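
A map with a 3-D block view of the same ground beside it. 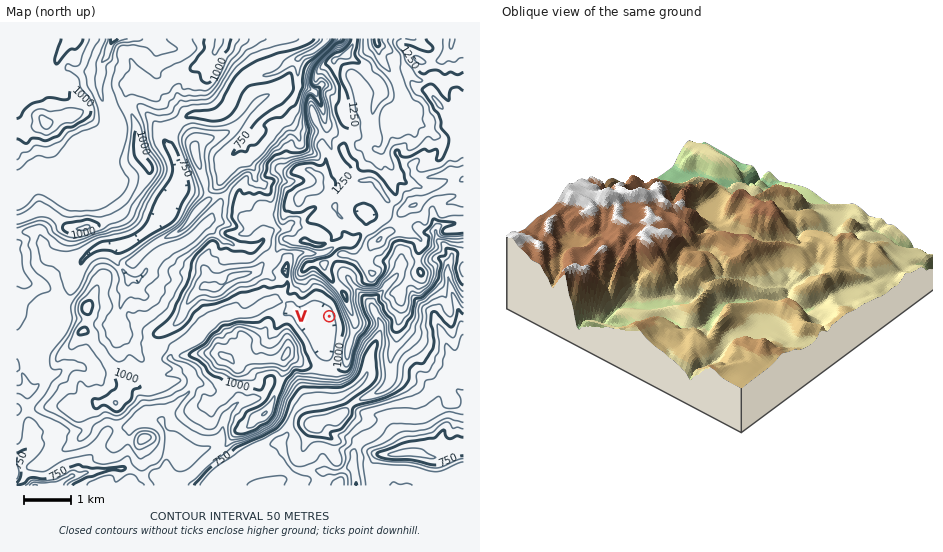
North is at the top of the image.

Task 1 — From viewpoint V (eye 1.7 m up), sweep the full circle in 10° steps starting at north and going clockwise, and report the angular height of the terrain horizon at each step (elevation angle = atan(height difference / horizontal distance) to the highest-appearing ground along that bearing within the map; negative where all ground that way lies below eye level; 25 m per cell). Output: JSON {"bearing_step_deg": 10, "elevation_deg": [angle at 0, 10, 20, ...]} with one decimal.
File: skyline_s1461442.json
{"bearing_step_deg": 10, "elevation_deg": [21.6, 23.4, 26.2, 29.3, 31.6, 32.8, 32.7, 31.8, 30.2, 27.9, 25.0, 21.8, 18.4, 15.5, 14.6, 13.2, 8.4, 2.8, 1.6, 1.6, 2.7, 5.5, 9.6, 13.1, 11.6, 7.9, 6.2, 2.4, 3.9, 5.3, 6.1, 7.0, 11.4, 15.6, 15.6, 18.3]}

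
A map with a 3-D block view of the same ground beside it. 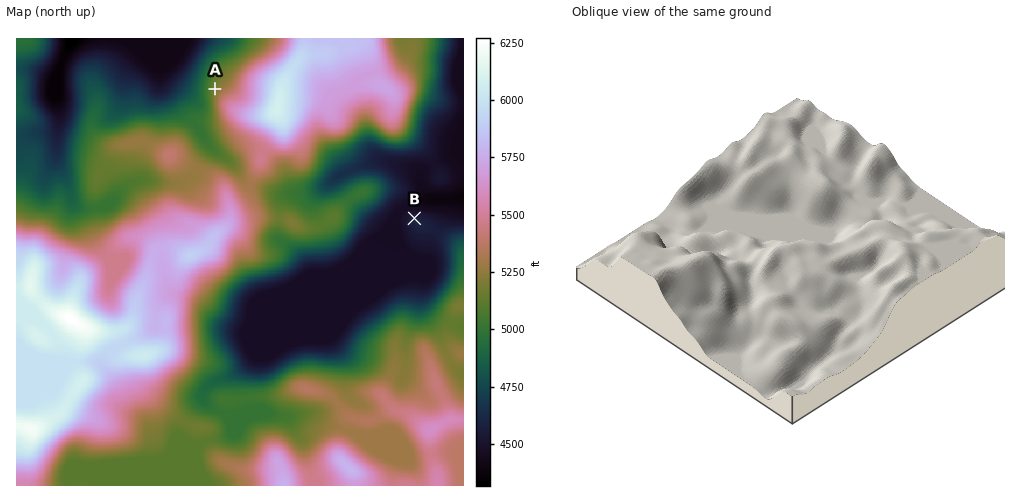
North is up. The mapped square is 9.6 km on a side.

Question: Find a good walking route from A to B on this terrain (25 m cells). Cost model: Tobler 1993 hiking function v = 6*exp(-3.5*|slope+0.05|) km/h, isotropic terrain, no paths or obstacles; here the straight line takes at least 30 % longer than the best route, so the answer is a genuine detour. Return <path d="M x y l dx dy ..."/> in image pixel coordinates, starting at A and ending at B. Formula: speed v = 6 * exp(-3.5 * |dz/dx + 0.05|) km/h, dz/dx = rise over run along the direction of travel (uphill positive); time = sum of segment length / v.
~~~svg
<path d="M215 89l0 15 22 44 4 4 12 25 2 2 7 3 5 0 3 1 13 0 21 11 4 4 7 4 32 0 9 5 35 0 23 11"/>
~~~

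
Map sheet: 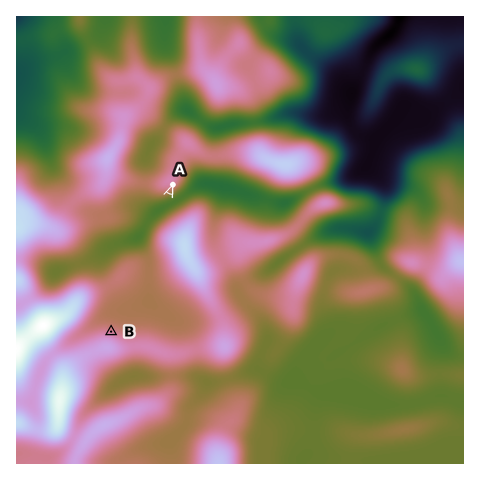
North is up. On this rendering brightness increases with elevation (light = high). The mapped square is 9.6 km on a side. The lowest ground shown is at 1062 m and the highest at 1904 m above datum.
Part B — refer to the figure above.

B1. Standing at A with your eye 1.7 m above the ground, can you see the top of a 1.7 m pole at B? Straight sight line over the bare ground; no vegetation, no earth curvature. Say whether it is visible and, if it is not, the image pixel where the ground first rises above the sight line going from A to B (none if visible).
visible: true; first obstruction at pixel None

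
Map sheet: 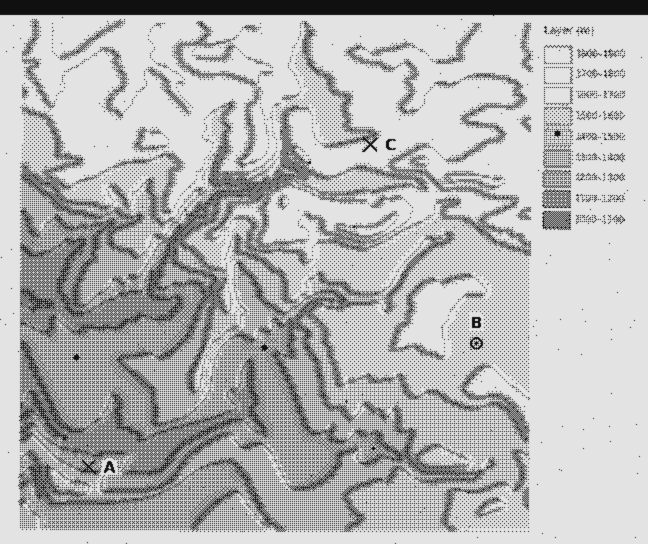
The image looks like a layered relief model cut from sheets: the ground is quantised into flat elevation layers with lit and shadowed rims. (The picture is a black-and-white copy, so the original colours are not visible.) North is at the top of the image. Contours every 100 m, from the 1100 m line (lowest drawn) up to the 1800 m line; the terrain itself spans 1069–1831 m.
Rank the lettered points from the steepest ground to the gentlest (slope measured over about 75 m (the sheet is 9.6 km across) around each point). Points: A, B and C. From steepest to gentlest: A C B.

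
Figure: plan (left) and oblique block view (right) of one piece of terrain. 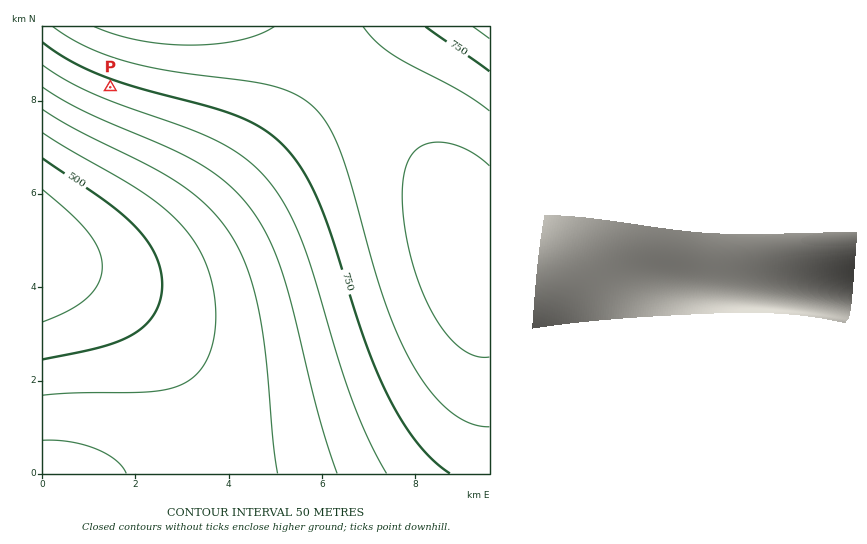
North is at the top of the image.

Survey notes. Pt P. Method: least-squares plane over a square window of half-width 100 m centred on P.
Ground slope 6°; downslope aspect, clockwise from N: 200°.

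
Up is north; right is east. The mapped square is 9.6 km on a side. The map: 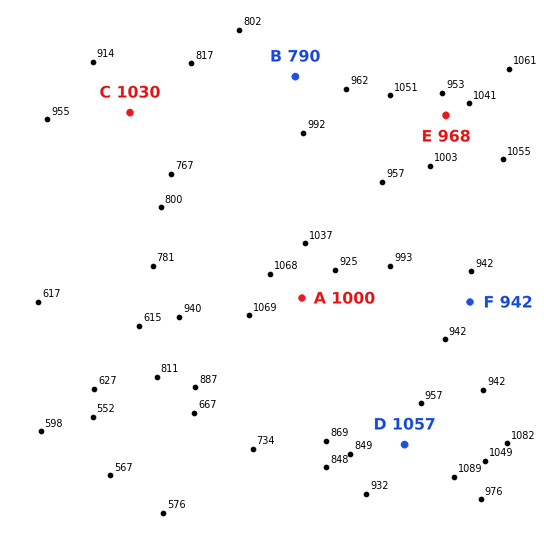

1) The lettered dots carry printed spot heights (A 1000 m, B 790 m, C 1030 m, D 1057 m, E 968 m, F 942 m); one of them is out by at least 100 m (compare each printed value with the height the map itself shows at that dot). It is C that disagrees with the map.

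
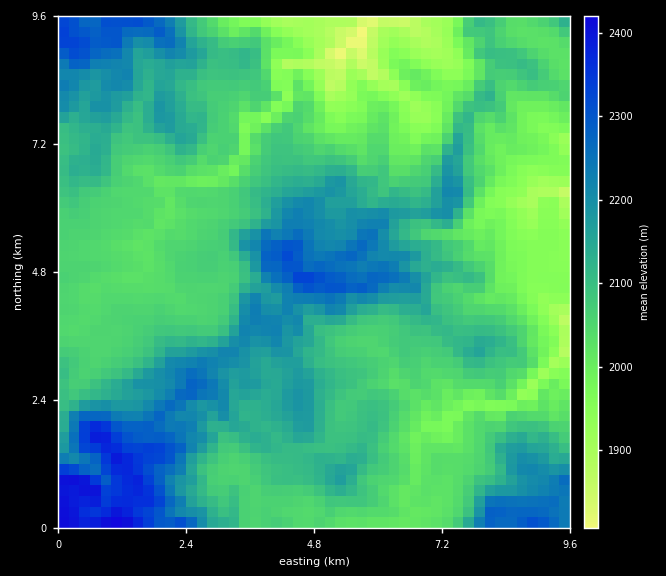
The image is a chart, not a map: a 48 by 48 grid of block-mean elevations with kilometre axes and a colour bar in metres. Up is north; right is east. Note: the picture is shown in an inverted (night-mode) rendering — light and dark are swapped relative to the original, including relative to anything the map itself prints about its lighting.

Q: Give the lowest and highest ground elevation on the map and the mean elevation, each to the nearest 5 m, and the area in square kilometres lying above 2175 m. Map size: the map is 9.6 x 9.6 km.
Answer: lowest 1795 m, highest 2425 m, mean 2095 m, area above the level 20.4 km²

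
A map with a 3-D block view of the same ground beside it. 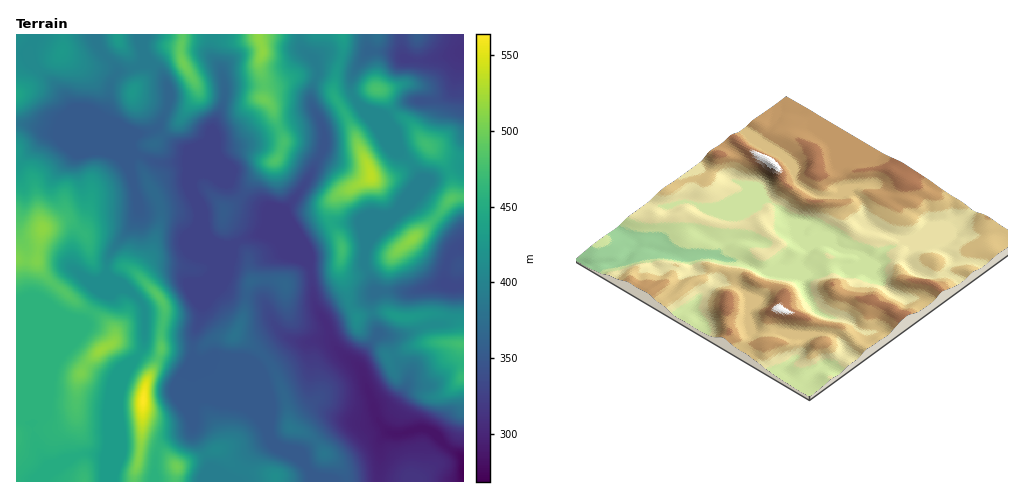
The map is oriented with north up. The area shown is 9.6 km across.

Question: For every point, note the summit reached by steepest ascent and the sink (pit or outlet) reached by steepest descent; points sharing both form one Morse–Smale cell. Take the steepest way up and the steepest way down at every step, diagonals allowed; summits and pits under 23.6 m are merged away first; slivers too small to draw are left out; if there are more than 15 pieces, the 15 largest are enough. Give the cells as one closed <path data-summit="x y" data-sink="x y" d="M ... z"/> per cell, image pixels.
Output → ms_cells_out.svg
<path data-summit="144 400" data-sink="463 472" d="M157 128l-19 5-8 8 0 8 4 6-5 6 0 8 7 23 2 21-8 15-20 25-3 9 0 14 23 15 14 17 0 37-6 10-11 12-8 22-1 24 3 35-8 23 0 10 41 1 2-27 5-11 12-8 17-5 3-4 0 5 14 25 4 12 20 13 82 0 1-5-11-17-8-6-19-8-6-7-3-14-5-7-58-55-11-5 0-19 9-24 0-12 21-46 16-17 21-6 12 2 10 5-13-30-18-9-24-21-19-9-8 0-5 3 0-12-4-11-19-10z"/><path data-summit="291 428" data-sink="463 472" d="M265 234l-26 6-16 17-21 46 0 12-9 24 0 19 11 5 58 55 5 7 3 14 6 7 19 8 8 6 9 14 2 8 64 0 2-39 4-7 6-4-6-4-8-11-16-50-16-11-13-17-3-13-13-23-6-40-14-7-16-17z"/><path data-summit="43 228" data-sink="463 472" d="M59 133l-12 1-20 21-11 8 0 252 16 9 3-20 18-43 26-28 3-9 12-18 12-26-1-2-7 4-7 0-19-15 1-20 4-8 18-19 9-3 27 0 7-6-2-19-7-23 0-8 3-6-36-5z"/><path data-summit="102 350" data-sink="463 472" d="M137 214l-6 3-27 0-9 3-10 8-11 15-2 24 19 15 7 0 7-4 1 2-11 24-13 20-3 9-26 28-18 43-3 19-11-6-5-1 1 66 96-1 0-10 8-23-3-35 1-24 8-22 11-12 6-10 0-37-14-17-23-15 0-14 6-13 22-28z"/><path data-summit="263 52" data-sink="463 472" d="M299 34l-87 1-1 18 12 19 2 26-12 28-1 11-14 35 10 0 19 9 17 16 23 12 15 32 20 18-16-41-2-8 24-30 14-26 2-6 0-17-13-30 1-14 6-13-1-9-3-7-11-8z"/><path data-summit="371 176" data-sink="463 472" d="M342 34l-42 1 3 15 11 8 4 12-7 22 0 9 12 26 1 21-16 32-24 30 0 4 18 43 6 6 0-7-6-11 0-6 31-16 27-1 5 6 3 12 47-44 6-13-3-10-7-9-19 14-15 2-5-3-18-46-21-37 4-26 7-22z"/><path data-summit="17 94" data-sink="463 472" d="M95 34l-79 1 0 88 16 2 17 7 10 0 40 18 24 5 10 0-3-8-29-30 6-10 3-25 8-11-18-21z"/><path data-summit="460 344" data-sink="463 472" d="M385 312l-13 1 2 10 5 10 9 5 7 20 13 14 1 7-5 11-8 13-7 5-14 5 4 9 7 9 10 3 23-6 12 3 17 17 15 11 1-114-5-1-1-21-6-5-13-4-40 4z"/><path data-summit="183 63" data-sink="463 472" d="M211 34l-67 0-2 4 0 9 5 14 14 10 9 23-3 16-10 19 15 13 19 10 4 11 0 12 15-31 2-15 13-31-2-26-12-19z"/><path data-summit="377 89" data-sink="463 52" d="M377 50l-8 0-13 18-5 13 0 10 3 8 11 12 17 6 3 0 22-15 27-2 13-4 7-7 4-24 6-12-1-1-37 9-12 0-9-3-9-5z"/><path data-summit="412 239" data-sink="463 285" d="M463 197l-11 1-28 32-34 28-24 11 10 23 37 0 32-9 0-14 6-15 4-4 9-3z"/><path data-summit="427 145" data-sink="463 52" d="M463 54l-5 11-4 24-7 7-13 4-27 2-22 15-14-3 21 22 6 14 13 12 16-16 18 8 19 3z"/><path data-summit="371 176" data-sink="463 472" d="M350 306l-25 14 6 19 13 17 16 11 14 43 2 2 13-4 9-7 6-11 5-16-14-16-7-20-9-5-6-18-4-2-12 5z"/><path data-summit="342 249" data-sink="463 472" d="M360 222l-27 1-31 17 9 31 4 32 10 18 25-15-3-15-7-18 0-9 9 9 8 0 9-4-2-8 3-21-2-12z"/><path data-summit="371 176" data-sink="463 52" d="M367 34l-24 1 1 11-7 22-4 26 21 37 18 46 5 3 7 0 13-5 13-13-12-12-6-14-34-33-6-9-1-13 2-8 15-22z"/>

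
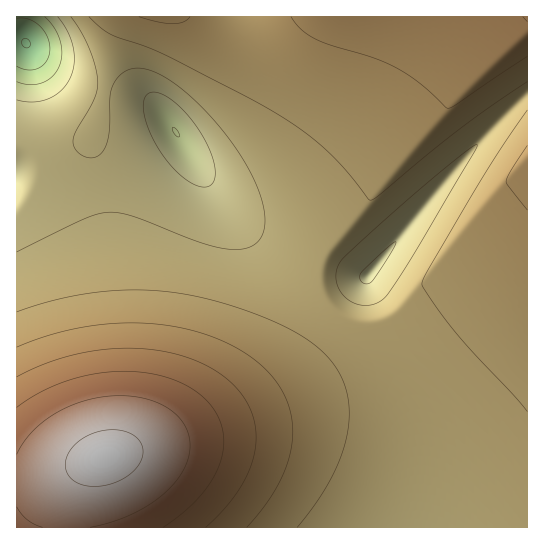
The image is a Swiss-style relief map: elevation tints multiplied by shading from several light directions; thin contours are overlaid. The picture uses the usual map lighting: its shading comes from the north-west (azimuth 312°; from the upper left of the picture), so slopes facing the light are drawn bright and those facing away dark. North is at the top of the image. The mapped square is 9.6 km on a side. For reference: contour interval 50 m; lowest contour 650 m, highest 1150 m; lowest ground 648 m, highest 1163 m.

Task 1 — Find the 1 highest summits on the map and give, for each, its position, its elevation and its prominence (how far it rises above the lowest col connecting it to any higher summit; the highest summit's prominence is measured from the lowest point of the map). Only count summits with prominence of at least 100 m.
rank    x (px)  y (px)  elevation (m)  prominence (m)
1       105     458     1163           515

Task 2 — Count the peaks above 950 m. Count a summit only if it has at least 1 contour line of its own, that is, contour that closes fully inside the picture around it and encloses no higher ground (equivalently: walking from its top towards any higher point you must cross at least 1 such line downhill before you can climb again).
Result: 1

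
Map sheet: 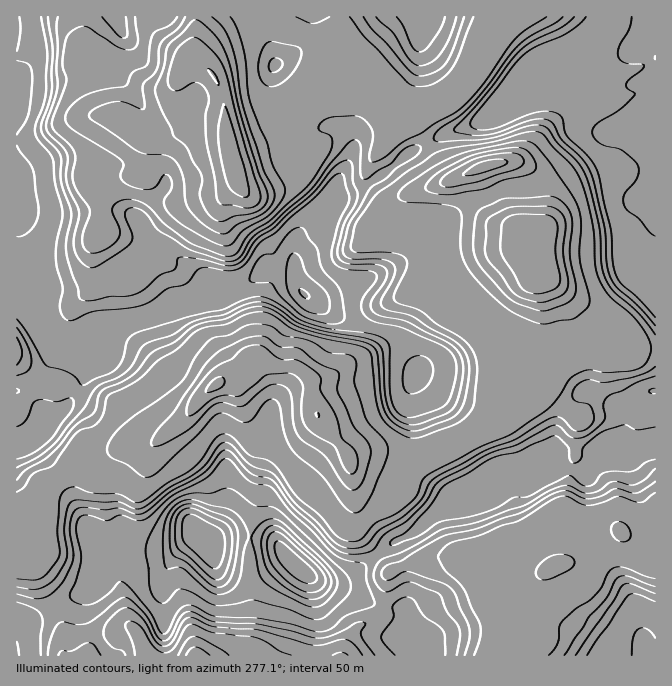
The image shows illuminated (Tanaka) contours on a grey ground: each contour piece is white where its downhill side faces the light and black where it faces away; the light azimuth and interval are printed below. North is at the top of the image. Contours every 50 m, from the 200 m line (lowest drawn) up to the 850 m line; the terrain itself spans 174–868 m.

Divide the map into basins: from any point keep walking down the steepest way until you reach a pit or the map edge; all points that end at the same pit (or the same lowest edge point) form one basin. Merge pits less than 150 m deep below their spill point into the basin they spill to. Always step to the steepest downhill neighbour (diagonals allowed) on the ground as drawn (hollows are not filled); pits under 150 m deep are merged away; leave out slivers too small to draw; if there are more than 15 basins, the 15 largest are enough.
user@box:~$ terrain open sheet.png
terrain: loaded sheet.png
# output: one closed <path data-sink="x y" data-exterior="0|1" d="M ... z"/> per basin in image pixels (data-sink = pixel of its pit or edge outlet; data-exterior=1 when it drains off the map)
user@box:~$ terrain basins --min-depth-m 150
<path data-sink="304 293" data-exterior="0" d="M149 16l-133 1 0 518 12-1 5-2 0-8 8-24 2-12 17-12 22-23 22 1 21-8 7 2 18-2 27-20 12-13 9-13 11-11 6-3 22-23 15-9 8 2 14 10 24 2 13 10 0 19 3 11 12 20 22 30 14-5 18 0 25 6 13-1 77-32 13-13 14-9 7-7 4-9-4-28-5-5 8-1 6-4 5-32 0-18-4-13 4-17-5-13 0-19-21-10-11-10-20-38-3-12-8 1-18 9-9 0-7-10-22-40-7-7-5 0-3-3-1-5-25-28-28-24-18-3-11 9-22 30-11 9-23 13-37 13 1 18 9 28 0 4-6 6-15 8-20 0-13 5-12-2-28-24 5-32-1-5 17 0 12-5 6-6 0-15-5-10 0-24 3-8 10-8-33-27-9-13z"/><path data-sink="202 537" data-exterior="0" d="M544 273l-5 7 4 20 0 18-5 32-6 4-8 1 5 5 4 28-4 9-7 7-14 9-13 13-77 32-13 1-25-6-18 0-13 5 5 34 0 35 35 43 0 4-3 8 0 10-5 22-7 7-12 3-6 4-12 22 0 6 154 0 43-81 9-7 15-5 8-8 6-20 6-6 7-1 25 1 28 24 7 3 4-1 0-205-26-2-25-27-48-35z"/><path data-sink="637 127" data-exterior="0" d="M655 16l-157 0-10 21-10 28-10 17-24 21-27 10-9 7 4 1 7 7 22 40 7 10 9 0 27-12 13-3 11-2 10 2 11 14 4 20 0 30 5 6 0 24 5 15 14 14 48 35 25 27 9 1 17-1z"/><path data-sink="295 565" data-exterior="0" d="M260 356l-2 1 1 3-5 13-9 10-11 4 5 6 12 35 15 17 0 13-5 14-2 23-6 20-4 22 2 98-5 15-7 5 103 1 14-28 6-4 12-3 7-7 8-44-35-43 0-35-5-34-23-30-12-20-3-11 0-19-13-10-24-2z"/><path data-sink="418 23" data-exterior="0" d="M497 16l-300 0-3 44 11 6 8 7 6 12 5 20 3 28 5-4 33-10 23-13 11-9 22-30 11-9 15 1 10 7 21 19 25 28 4 8 10-8 27-10 24-21 10-17 10-28 10-17z"/><path data-sink="645 655" data-exterior="1" d="M612 528l-27 1-6 6-6 20-8 8-15 5-9 7-22 39-18 36-1 6 156-1 0-98-11-4-25-22z"/>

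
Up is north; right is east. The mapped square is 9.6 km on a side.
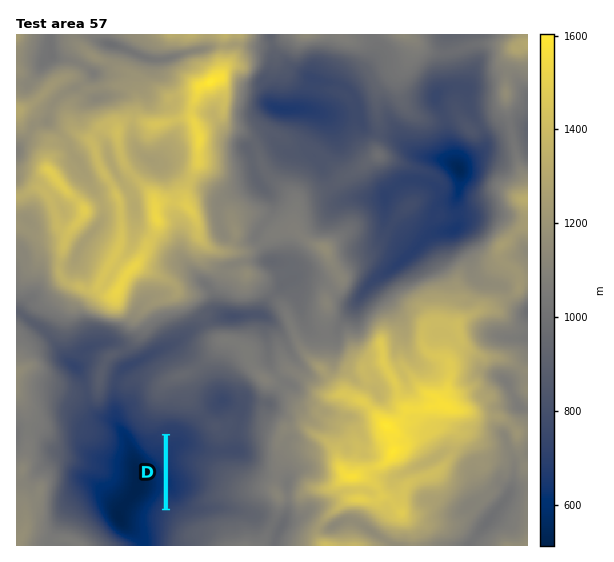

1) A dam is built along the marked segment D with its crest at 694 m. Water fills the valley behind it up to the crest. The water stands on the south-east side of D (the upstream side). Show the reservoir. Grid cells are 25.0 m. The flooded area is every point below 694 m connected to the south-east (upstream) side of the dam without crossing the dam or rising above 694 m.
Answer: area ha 37.3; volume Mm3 8.96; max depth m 69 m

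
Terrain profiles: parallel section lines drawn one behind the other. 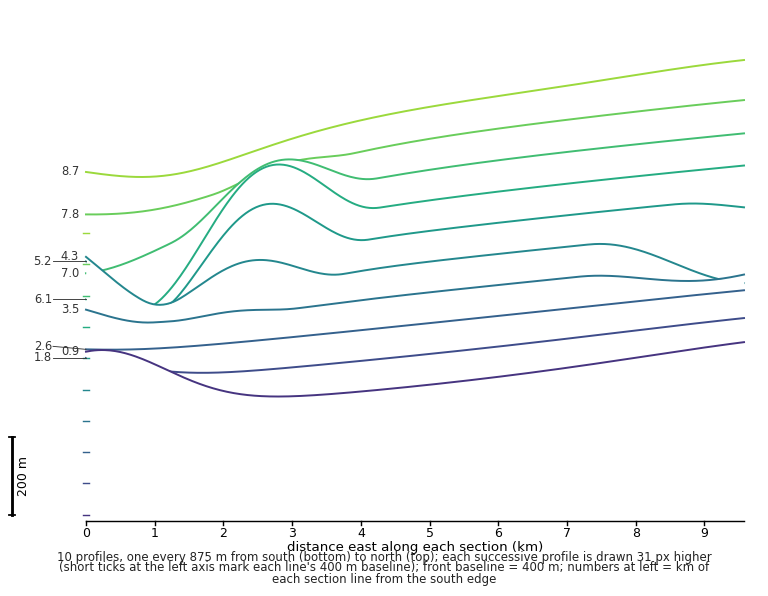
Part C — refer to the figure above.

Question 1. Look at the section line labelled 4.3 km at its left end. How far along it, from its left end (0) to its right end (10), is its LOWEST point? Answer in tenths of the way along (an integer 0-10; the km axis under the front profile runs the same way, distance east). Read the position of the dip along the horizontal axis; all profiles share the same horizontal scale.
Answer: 1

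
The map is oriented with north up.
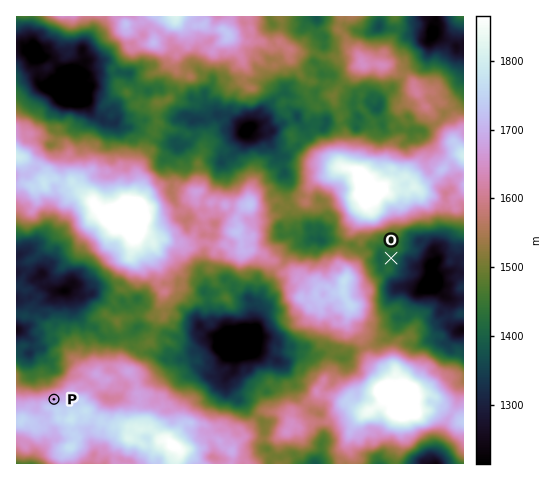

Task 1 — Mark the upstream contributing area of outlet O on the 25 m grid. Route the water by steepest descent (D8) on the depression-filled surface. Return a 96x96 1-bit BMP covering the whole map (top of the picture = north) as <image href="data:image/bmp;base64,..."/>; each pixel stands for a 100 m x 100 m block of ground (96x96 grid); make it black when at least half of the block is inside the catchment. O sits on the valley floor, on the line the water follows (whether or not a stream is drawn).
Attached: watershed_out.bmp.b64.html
<image width="96" height="96" href="data:image/bmp;base64,Qk2+BAAAAAAAAD4AAAAoAAAAYAAAAGAAAAABAAEAAAAAAIAEAAATCwAAEwsAAAIAAAAAAAAA////AAAAAAAAAAAAAAAAAAAAAAAAAAAAAAAAAAAAAAAAAAAAAAAAAAAAAAAAAAAAAAAAAAAAAAAAAAAAAAAAAAAAAAAAAAAAAAAAAAAAAAAAAAAAAAAAAAAAAAAAAAAAAAAAAAAAAAAAAAAAAAAAAAAAAAAAAAAAAAAAAAAAAAAAAAAAAAAAAAAAAAAAAAAAAAAAAAAAAAAAAAAAAAAAAAAAAAAAAAAAAAAAAAAAAAAAAAAAAAAAAAAAAAAAAAAAAAAAAAAAAAAAAAAAAAAAAAAAAAAAAAAAAAAAAAAAAAAAAAAAAAAAAAAAAAAAAAAAAAAAAAAAAAAAAAAAAAAAAAAAAAAAAAAAAAAAAAAAAAAAAAAAAAAAAAAAAAAAAAAAAAAAAAAAAAAAAAAAAAAAAAAAAAAAAAAAAAAAAAAAAAAAAAAAAAAAAAAAAAAAAAAAAAAAAAAAAAAAAAAAAAAAAAAAAAAAAAAAAAAAAAAAAAAAAAAAAAAAAAAAAAAAAAAAAAAAAAAAAAAAAAAAAAAAAAAAAAAAAAAAAAAAAAAAAAAAAAAAAAAAAAAAAAAAAAAAAAAAAAAAAAAAAAAAAAAAAAHAAAAAAAAAAAAAA5/gAAAAAAAAAAAAB//wAAAAAAAAAAAAD//4AAAAAAAAAAAAD//8AAAAAAAAAAAAf//+AAAAAAAAAAAA////AAAAAAAAAAAB////AAAAAAAAAAAH////AAAAAAAAAAAP////AAAAAAAAAAD/////AAAAAAAAAAD/////gAAAAAAAAAD/////gAAAAAAAAAD/////gAAAAAAAAAD/////gAAAAAAAAAH/////gAAAAAAAAAH/////gAAAAAAAAAD/////gAAAAAAAAAD/////gAAAAAAAAAA/j///gAAAAAAAAAABA///gAAAAAAAAAAAA///AAAAAAAAAAAAAf/+AAAAAAAAAAAAAf/gAAAAAAAAAAAAAP/gAAAAAAAAAAAAAH/AAAAAAAAAAAAAAA+AAAAAAAAAAAAAAAYAAAAAAAAAAAAAAAAAAAAAAAAAAAAAAAAAAAAAAAAAAAAAAAAAAAAAAAAAAAAAAAAAAAAAAAAAAAAAAAAAAAAAAAAAAAAAAAAAAAAAAAAAAAAAAAAAAAAAAAAAAAAAAAAAAAAAAAAAAAAAAAAAAAAAAAAAAAAAAAAAAAAAAAAAAAAAAAAAAAAAAAAAAAAAAAAAAAAAAAAAAAAAAAAAAAAAAAAAAAAAAAAAAAAAAAAAAAAAAAAAAAAAAAAAAAAAAAAAAAAAAAAAAAAAAAAAAAAAAAAAAAAAAAAAAAAAAAAAAAAAAAAAAAAAAAAAAAAAAAAAAAAAAAAAAAAAAAAAAAAAAAAAAAAAAAAAAAAAAAAAAAAAAAAAAAAAAAAAAAAAAAAAAAAAAAAAAAAAAAAAAAAAAAAAAAAAAAAAAAAAAAAAAAAAAAAAAAAAAAAAAAAAAAAAAAAAAAAAAAAAAAAAAAAAAAAAAAAAAAAAAAAAAAAAAAAAAAAAAAAAAAAAAAAAAAAAAAA="/>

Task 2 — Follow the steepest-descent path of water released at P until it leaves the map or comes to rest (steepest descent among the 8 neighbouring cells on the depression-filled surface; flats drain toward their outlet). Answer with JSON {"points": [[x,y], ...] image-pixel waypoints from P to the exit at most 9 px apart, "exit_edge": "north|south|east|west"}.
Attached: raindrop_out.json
{"points": [[54, 399], [49, 390], [48, 381], [49, 371], [49, 362], [41, 354], [35, 349], [32, 342], [24, 333], [17, 330]], "exit_edge": "west"}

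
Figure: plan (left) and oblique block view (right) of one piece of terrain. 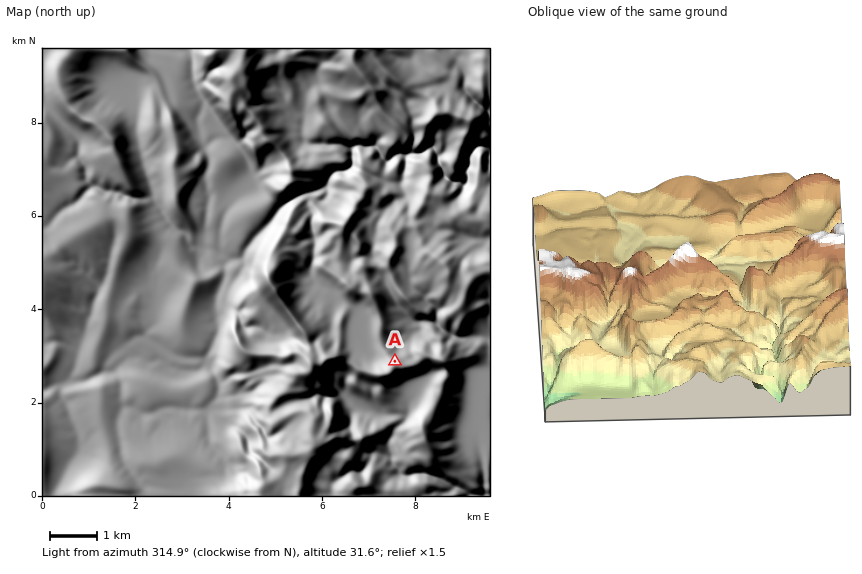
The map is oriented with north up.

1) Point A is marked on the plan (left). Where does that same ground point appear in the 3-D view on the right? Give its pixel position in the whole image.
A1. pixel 634 322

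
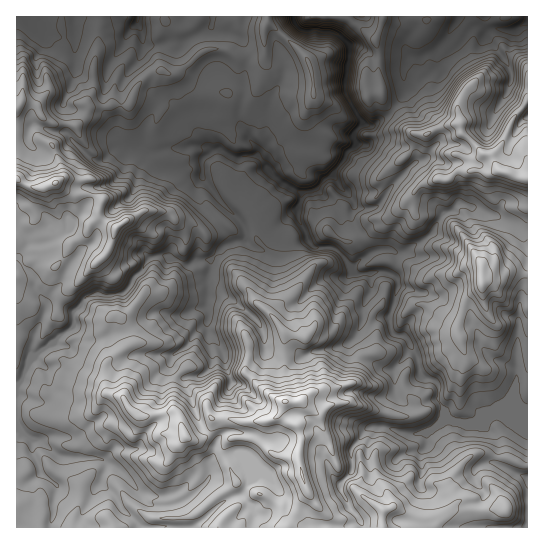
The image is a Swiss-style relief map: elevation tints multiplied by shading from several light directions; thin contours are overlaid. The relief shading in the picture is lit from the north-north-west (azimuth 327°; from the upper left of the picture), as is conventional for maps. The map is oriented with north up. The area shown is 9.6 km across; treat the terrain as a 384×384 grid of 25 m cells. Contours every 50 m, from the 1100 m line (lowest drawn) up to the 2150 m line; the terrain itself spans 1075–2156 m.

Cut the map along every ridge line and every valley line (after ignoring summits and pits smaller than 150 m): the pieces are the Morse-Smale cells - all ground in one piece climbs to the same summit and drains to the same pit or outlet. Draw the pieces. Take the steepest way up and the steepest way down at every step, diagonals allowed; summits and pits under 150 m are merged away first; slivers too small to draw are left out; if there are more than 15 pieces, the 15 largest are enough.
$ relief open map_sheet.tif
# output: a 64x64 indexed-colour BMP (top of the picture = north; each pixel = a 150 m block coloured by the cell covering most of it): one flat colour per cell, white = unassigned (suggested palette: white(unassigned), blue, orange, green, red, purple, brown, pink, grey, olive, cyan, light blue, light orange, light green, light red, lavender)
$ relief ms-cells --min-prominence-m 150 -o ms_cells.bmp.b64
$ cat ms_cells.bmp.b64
<image width="64" height="64" href="data:image/bmp;base64,Qk12CAAAAAAAAHYAAAAoAAAAQAAAAEAAAAABAAQAAAAAAAAIAAATCwAAEwsAABAAAAAAAAAA////ALR3HwAOf/8ALKAsACgn1gC9Z5QAS1aMAMJ34wB/f38AIr28AM++FwDox64AeLv/AIrfmACWmP8A1bDFABERERERERERERERERERERERERERERERERERERERERERERERERERERERERERERERERERERERERERERERERERERERERERERERERERERERERERERERERERERERERERERERERERERERERERERERERERERERERERERERERERERERERERERERERERERERERERERERERERERERERERERERERERERERERERERERERERERERERERERERERERERERERERERERERERERERERERERERERERERERERERERERERERERERERERERERERERERERERERERERERERERERERERERERERERERERERERERERERERERERERERERERERERERERERERERERERERERERERERERERERERERERERERERERERERERERERERERERERERERERERERERERERERERERERERERERERERERERERERERERERERERERERERERERERERERERERERERERERERERERERERERERERERERERERERERERERERERERERERERERERERERERERERERERERERERERERERERERMzMREREREREREREREREREREREREREREREREREREREREzMzMzMxEREREREREREREREREREREREREREREREREREzMzMzMzERERERERERERERERERERERERERERERERERETMzMzMzMRERERERERERERERERERERERERERERERERERMzMzMzMyERERERERERERERERERERERERERERERERERMzMzMzMzIRERERERERERERERERERERERERERERERERMzMzMzMzMiERERERERERERERERERERERERERERERERMzMzMzMzMyIREREREREREREREREREREREREREREREREzMzMzMzMzIiIRERERERERERERERERERERERERERERETMzMzMzMzMiIiERERERERERERERERERERERERERERETMzMzMzMzMyIiIhEREREREREREREREREREREREREREzMzMzMzMzMzIiIiIRERERERERERERERERERERERERETMzMzMzMzMzMiIiIhERERERERERERERERERERERERERMzMzMzMzMzMyIiIiIREREREREREREREREREREREREREzMzMzMzMzMzIiIiIiERERERERERERERERERERERERETMzMzMzMzMzMiIiIiIiIhEREREREREREREREREREREREzMzMzMzMzMyIiIiIiIiIRERERERERERERERERERERETMzMzMzMzMzIiIiIiIiIiERERERERERERERERERERETMzMzMzMzMzMiIiIiIiIiIhERERERERERERERERERERMzMzMzMzMzMyIiIiIiIiIiIREiIRERERERERERERERETMzMzMzMzMzIiIiIiIiIiIiIiIiIREREREREREREUEUMzMzMzMzMzMiIiIiIiIiIiIiIiIiIRERERERERERREREMzMzMzMzMyIiIiIiIiIiIiIiIiIiIRERERERERREREREMzMzMzMzIiIiIiIiIiIiIiIiIiIRERERERERREREREQzMzMzMzQiIiIiIiIiIiIiIiIiIhERERERERFEREREREMzMzM0RCIiIiIiIiIiIiIiIiIhEREREREREURERERERDMzNEREIiIiIiIiIiIiIiIiIhERERERERERmZREREREQ0REREQiIiIiIiIiIiIiIiIhERERERERERGZmURERERERERERCIiIiIiIiIiIiIiIhERERERERERGZmZlEREREREREREIiIiIiIiIiIiIiIiERERERERERGZmZmZREREREREREQiIiIiIiIiIiIiIiEREREREREREZmZmZmURERERERERCIiIiIiIiIiIiIiIRERERERERERGZmZmZlEREREREREIiIiIiIiIiIiIiIiEREREREREREZmZmZmUREREREREQiIiIiIiIiEREREiIRERERERERERGZmZmURERERFVERCIiIiIiIiERERERERERERERERERERFERERERERFVVREIiIiIiIiEREREREREREREREREREREURERVVERFVVVEQiIiImIiIRERERERERERERERERERERFERVVVVVVVVVRCImZmZiIRERERERERERERERERERERERRFVVVVVVVVVEIiZmZmIhEREREREREREREREREREREREVVVVVVVVVVVRmZmZmZmd3EREREREREREREREREREREYhVVVVVVVVVVWZmZmZmZ3dxERERERERERERERERERERiFVVVVVVVVVVZmZmZmZnd3ERERERERERERERERERERGIhVVVVVVVVVVmZmZmZmd3dxERERERERERERERERERGIhVVVVVVVVVVWZmZmZmZnd3d3dxEREREREREREREREYiIVVVVVVVVVVZmZmZmZmd3d3d3cRERERERERERERERiIhVVVVVVVVVVmZmZmZmZnd3d3d3ERF3dxERERERERGIiIiFVVVVVVVWZmZmZmZmd3d3d3d3d3d3EREREREREYiIiIhVVVVVVVZmZqpmZmZnd3d3d3d3d3cRERERERERiIiIiIVVVVVVVmqqqmZmZmd3d3d3d3d3dxEREREREREYiIiIhVVVW7tWaqqqZmZmZnd3d3d3d3d3ERERERERERiIiIiIVVW7u7"/>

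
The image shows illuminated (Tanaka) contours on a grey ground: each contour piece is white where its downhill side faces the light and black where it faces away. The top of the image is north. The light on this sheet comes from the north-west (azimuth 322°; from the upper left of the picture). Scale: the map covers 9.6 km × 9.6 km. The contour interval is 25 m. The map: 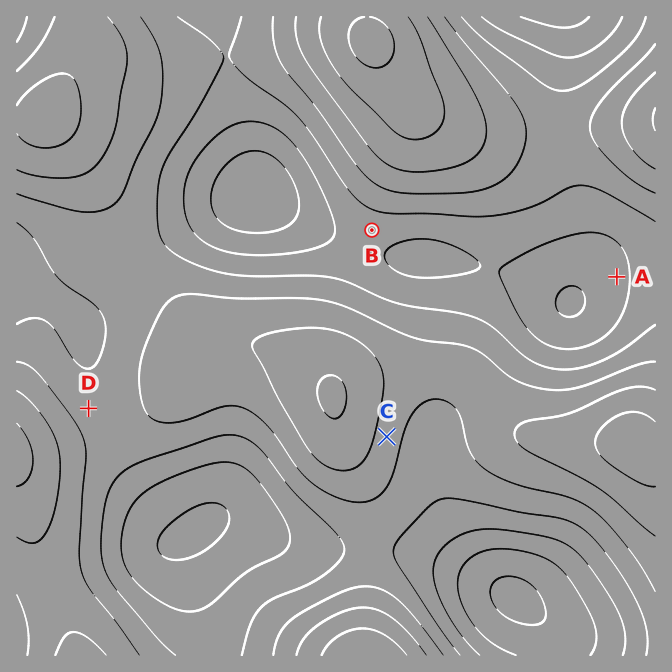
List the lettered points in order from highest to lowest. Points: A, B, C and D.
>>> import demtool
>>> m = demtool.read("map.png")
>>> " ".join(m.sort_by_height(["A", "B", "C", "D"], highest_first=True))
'C D B A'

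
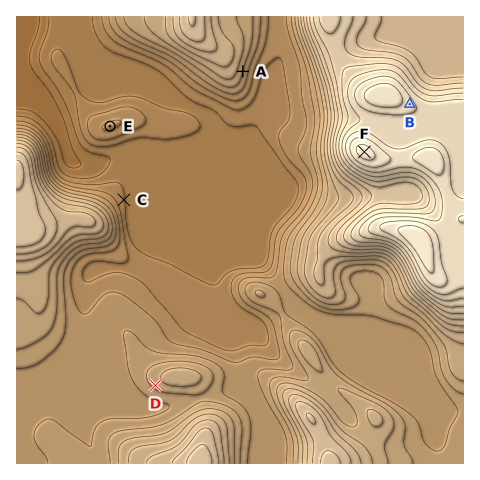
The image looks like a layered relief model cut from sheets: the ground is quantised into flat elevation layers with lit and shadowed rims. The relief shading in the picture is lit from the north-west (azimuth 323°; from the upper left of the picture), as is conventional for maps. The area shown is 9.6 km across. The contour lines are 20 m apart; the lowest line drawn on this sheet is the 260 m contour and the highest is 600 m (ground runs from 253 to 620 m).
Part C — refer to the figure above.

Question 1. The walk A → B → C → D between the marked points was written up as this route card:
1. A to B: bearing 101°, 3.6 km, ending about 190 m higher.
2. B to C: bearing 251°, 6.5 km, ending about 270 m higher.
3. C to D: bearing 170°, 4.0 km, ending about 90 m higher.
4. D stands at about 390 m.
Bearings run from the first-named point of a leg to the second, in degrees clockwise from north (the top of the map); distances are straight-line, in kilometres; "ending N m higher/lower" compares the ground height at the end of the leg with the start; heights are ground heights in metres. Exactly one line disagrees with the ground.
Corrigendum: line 2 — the sense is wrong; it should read lower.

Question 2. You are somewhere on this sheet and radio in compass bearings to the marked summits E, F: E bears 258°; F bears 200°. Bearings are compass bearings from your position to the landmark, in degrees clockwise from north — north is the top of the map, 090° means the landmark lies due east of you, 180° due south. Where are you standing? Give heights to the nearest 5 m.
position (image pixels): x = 396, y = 66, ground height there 520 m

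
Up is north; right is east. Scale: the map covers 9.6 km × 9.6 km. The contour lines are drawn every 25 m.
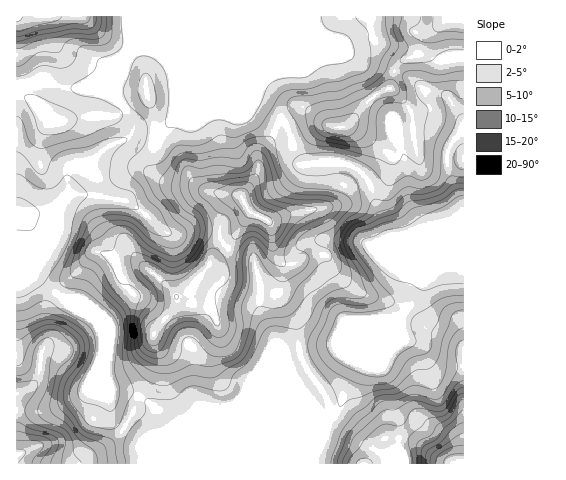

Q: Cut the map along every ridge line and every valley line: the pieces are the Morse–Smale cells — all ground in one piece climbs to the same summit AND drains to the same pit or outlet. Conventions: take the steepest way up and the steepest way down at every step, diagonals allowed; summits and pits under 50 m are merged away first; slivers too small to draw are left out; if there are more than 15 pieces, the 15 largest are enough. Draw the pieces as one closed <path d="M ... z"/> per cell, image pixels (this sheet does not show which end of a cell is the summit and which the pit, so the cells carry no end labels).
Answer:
<path d="M283 119l-6 5-4 13-12 14-2 4-1 18-16 22 2 7 5 9-3 9-16 25-19 17-20 26-14 9-3 12-20 25 2 17-1 13-17 32 19 12 15 16 8-1 15-7 128 0-28-35-8-26 24-7 25-3 61-26 12-12 14-26 26-28-25 1-24 13-10-1-11-7-6-11 15-12-21-57-10-10-13-6-40-1-10-15-5-17z"/><path d="M147 50l-10 1-10 9-11 31 3 10 7 7 8 15-4 13-22 11-16 13-21 5-4 6 1 21-12 14-16 7-23-2 6 5 7 14-1 26 9 22 32 27 20 11 9 10 5 11-4 30 10 24 16 1 10 3 4 0 15-31 1-13-2-17 2-5 18-20 3-12 14-9 20-26 19-17 16-25 3-9-5-9-2-7 16-22 1-18 2-4 12-14 4-13 5-5-8-7-16-10-89-36-9-10z"/><path d="M459 224l-25 1-22 8-26 5-13 10 6 11 16 8 12-3 17-10 26-2-27 29-9 19-12 15-45 46-12 25-5 20-11 13-10 22-4 13-1 10 150-1 0-235z"/><path d="M126 16l-110 1 1 194 23 2 13-5 15-16-1-21 4-6 21-5 16-13 22-11 4-9-1-8-14-18-3-7 5-16 0-11 8-20z"/><path d="M17 211l-1 252 59 1 9-4 24-15 12-11 14-23 4-15-12-4-16-1-10-24 4-30-5-11-9-10-20-11-32-27-9-22 1-26-7-14z"/><path d="M397 319l-61 26-25 3-24 7 8 26 28 35-128 0-15 7-8 1-15-16-18-12-10 24-9 14-12 11-24 15-8 3 237 1 12-37 4-8 11-13 5-20 12-25z"/><path d="M452 16l-325 0 2 31-8 20 0 6 9-18 10-5 7 0 8 3 192 0 14 9 34 9 8-11 13-4 8-18z"/><path d="M395 71l-5 16-22 14-24 26-11 0-28-19-7 0-15 10 6 12 5 17 10 15 40 1 13 6 10 10 22 59 23-5 22-8-10-1-12-18-4-17-1-23-7-20 0-13 30-1 22 11 12-12 0-8-5-10-13-18-19-4-15-12z"/><path d="M347 53l-190 1 12 12 89 36 25 17 15-11 7 0 28 19 11 0 24-26 22-14 4-13-3-4-30-8z"/><path d="M430 132l-30 1 0 13 7 20 1 23 4 17 8 14 6 5 33-1 4 3-1-23-14-36 0-17 3-7z"/><path d="M463 16l-14 1-18 14-7 7-6 15-15 7-8 9 1 3 16 7 11 9 23 7 5 6 12 21z"/><path d="M463 132l-9 8-6 11 0 17 10 26 5 22z"/>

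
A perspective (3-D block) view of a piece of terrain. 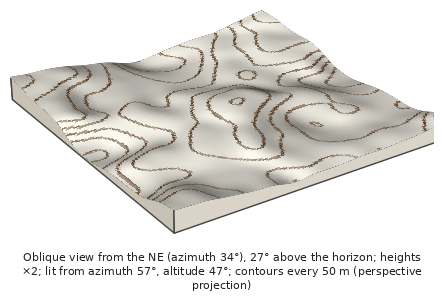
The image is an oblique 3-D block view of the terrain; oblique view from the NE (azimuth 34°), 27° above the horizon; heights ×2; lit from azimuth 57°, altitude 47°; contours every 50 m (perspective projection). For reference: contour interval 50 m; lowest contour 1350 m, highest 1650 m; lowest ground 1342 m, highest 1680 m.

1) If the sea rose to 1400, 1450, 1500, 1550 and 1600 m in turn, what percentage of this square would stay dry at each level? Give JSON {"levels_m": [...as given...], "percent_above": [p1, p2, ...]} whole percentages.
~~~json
{"levels_m": [1400, 1450, 1500, 1550, 1600], "percent_above": [95, 87, 60, 28, 12]}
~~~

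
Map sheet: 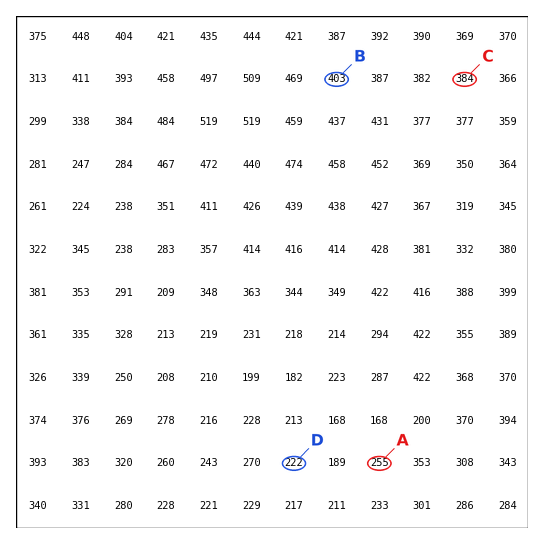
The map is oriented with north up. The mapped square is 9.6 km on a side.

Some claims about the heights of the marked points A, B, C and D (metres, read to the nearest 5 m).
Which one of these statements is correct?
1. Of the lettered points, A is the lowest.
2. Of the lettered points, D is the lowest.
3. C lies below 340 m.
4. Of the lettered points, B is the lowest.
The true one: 2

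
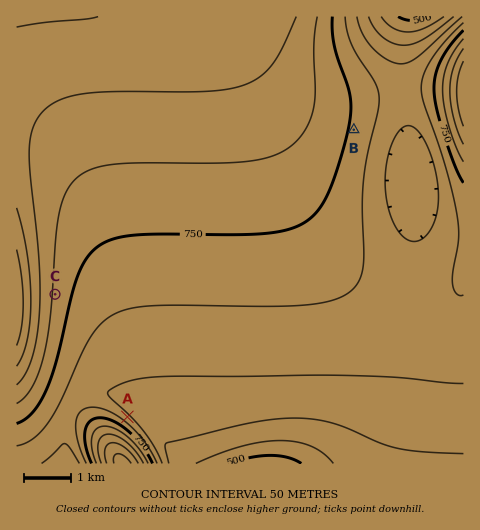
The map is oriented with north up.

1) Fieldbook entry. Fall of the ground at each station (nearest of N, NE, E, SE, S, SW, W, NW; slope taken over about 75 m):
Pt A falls NE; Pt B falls E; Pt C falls E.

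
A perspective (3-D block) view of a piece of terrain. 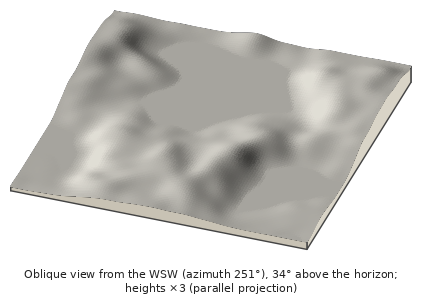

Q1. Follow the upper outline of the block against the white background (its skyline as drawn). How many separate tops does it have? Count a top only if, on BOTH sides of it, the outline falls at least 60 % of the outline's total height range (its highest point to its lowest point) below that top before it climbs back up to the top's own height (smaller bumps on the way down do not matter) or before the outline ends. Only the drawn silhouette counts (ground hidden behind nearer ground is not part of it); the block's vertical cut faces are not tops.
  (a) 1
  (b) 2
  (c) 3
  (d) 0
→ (d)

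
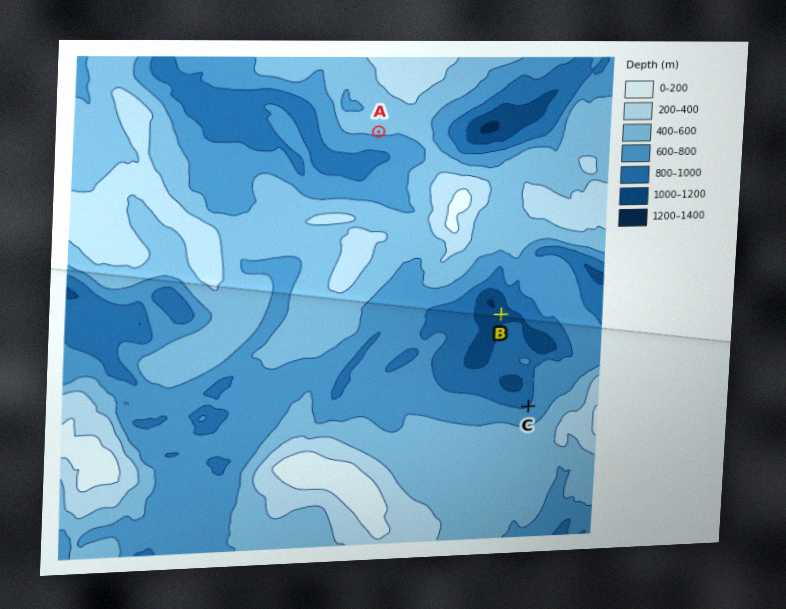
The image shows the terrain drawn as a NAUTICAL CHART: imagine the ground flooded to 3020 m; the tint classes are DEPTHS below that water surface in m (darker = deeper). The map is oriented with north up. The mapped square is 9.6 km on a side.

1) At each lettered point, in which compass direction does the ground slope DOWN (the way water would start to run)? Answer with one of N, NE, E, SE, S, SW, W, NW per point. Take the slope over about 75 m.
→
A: S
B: NW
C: NW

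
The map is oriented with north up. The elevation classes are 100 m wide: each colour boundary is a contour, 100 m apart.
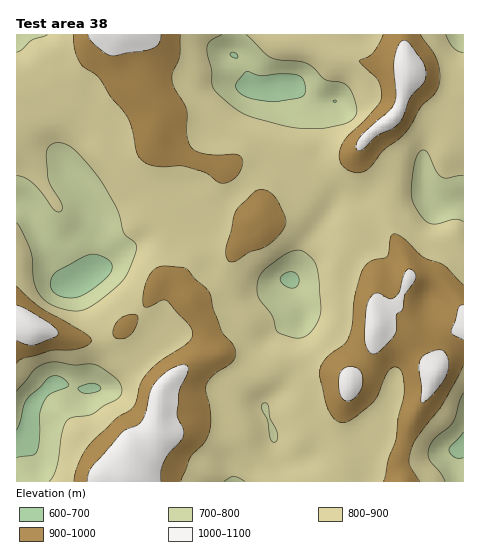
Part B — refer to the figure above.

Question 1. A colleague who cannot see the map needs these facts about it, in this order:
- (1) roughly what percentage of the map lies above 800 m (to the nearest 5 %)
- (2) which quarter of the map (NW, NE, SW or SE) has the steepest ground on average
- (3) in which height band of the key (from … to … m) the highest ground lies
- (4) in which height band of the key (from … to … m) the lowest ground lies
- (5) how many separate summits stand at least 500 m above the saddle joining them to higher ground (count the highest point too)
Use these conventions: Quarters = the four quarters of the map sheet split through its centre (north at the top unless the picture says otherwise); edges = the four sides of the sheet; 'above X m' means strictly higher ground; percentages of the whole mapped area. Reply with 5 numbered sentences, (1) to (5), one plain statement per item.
(1) About 80 % of the map lies above 800 m.
(2) The steepest ground, on average, is in the south-west quarter.
(3) The highest point is somewhere between 1000 and 1100 m.
(4) The lowest point is somewhere between 600 and 700 m.
(5) 1 summit rises at least 500 m above its surroundings.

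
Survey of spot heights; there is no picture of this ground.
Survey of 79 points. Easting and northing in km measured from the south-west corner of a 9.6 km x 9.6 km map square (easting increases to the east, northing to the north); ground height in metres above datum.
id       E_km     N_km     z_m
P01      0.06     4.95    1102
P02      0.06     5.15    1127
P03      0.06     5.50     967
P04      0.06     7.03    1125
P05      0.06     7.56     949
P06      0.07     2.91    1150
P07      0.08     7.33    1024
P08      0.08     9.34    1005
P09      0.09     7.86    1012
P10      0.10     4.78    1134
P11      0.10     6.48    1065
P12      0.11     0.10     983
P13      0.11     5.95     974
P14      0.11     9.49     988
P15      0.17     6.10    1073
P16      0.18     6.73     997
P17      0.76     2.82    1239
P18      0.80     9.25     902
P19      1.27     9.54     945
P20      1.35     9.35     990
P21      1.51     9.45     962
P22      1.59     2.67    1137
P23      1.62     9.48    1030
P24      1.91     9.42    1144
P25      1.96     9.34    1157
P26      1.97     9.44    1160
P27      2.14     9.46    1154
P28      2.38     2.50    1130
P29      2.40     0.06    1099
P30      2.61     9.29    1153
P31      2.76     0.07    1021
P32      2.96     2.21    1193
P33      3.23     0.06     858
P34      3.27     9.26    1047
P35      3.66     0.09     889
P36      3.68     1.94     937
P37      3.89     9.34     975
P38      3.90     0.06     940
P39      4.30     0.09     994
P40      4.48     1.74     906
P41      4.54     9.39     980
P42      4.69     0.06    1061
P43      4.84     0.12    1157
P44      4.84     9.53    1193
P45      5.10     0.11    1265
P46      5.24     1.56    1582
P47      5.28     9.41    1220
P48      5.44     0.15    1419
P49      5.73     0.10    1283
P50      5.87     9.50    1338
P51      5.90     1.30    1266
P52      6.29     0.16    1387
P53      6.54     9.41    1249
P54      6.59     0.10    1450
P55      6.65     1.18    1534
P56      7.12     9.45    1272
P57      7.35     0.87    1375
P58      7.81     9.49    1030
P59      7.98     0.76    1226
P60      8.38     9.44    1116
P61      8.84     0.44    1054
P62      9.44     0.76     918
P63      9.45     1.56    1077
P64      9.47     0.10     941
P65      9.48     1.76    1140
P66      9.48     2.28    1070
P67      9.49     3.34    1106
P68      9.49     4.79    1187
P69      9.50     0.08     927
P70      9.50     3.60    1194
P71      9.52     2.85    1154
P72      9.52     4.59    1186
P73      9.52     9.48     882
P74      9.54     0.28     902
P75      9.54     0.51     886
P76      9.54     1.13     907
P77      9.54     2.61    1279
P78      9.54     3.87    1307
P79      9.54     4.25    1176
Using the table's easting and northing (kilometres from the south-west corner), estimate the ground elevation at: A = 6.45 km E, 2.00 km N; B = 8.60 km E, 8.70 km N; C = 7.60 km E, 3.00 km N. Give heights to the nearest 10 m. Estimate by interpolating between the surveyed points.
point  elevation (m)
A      1520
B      1040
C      1190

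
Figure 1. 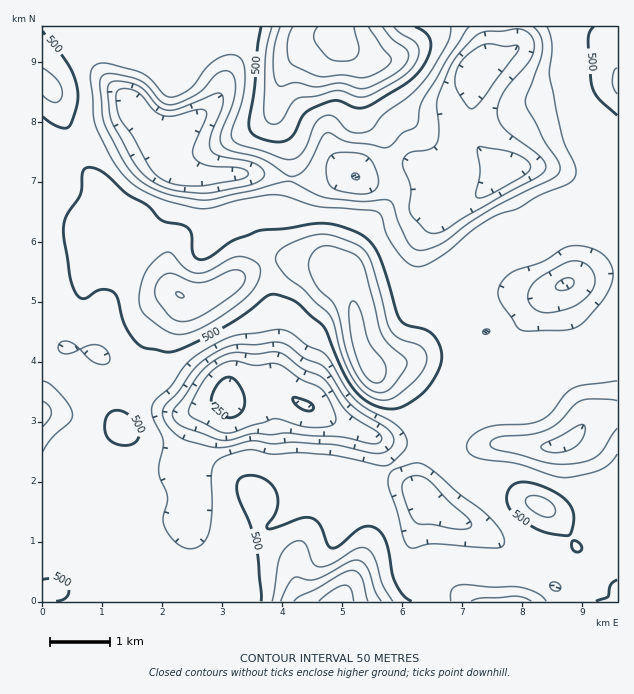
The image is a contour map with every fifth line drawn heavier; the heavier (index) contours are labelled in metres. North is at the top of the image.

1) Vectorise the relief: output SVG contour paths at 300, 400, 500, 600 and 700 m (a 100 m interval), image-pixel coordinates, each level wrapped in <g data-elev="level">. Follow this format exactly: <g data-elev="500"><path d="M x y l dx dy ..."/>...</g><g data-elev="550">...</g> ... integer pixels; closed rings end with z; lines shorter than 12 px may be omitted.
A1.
<g data-elev="300"><path d="M221 432l-28-14-3-3-1-4 8-20 10-15 11-10 12-5 8 0 16 4 18-2 9 2 20 14 21 10 7 11 7 18-2 6-9 3-21 0-29-8-42 13z"/><path d="M478 198l-2-3 4-21-3-23 2-4 33 6 11 4 6 6 1 6-6 6-34 20z"/><path d="M185 186l-19-5-8-4-7-8-17-31-15-21-3-20 0-4 3-3 8-1 10 3 17 19 10 5 11 0 22-6 8 0 1 2 0 5-12 30-1 6 1 4 4 5 8 3 33 3 8 3 1 3-3 4-7 2-35 6z"/><path d="M356 180l-4-3 1-4 3 0 3 3 0 3z"/><path d="M470 109l-10-14-5-10 1-12 5-12 11-10 12-6 6-1 15 2 13 0-1 6-33 46-9 9z"/></g><g data-elev="400"><path d="M471 601l10-3 34-2 9 2 7 3"/><path d="M458 529l-25-4-14-1-4-2-6-9-6-20-1-7 2-5 6-4 8-1 6 1 7 5 17 18 23 22 1 3-2 3z"/><path d="M371 453l-36-8-39-3-24 2-19-3-27 6-15 0-24-6-9-5-12-13-3-6 0-6 2-6 13-13 16-23 20-16 12-6 9-2 21 0 24-3 9 4 16 13 18 7 6 7 14 22 8 10 39 27 4 9-4 7-8 5z"/><path d="M617 428l-14 22-5 6-9 4-14 3-15 1-13-1-50-13-7-5 2-4 7-4 33-3 17-5 10-7 15-17 7-4 12-2 24 2"/><path d="M43 401l6 5 2 6-1 6-7 9"/><path d="M541 312l-9-6-4-8 1-9 7-9 24-15 11-4 10 1 9 6 4 8 1 7-3 8-7 7-8 7-9 4-17 4z"/><path d="M533 27l8 10 1 14-2 10-14 35-1 7 19 38 14 21 2 6-1 4-9 8-60 30-21 13-26 20-18 7-9 0-7-6-11-22-5-17-5-5-27 1-35-3-9-3-24-13-4-1-81 19-30-4-20-5-17-10-12-12-9-15-17-34-3-36 1-6 3-4 11 0 24 6 9 6 13 16 9 3 9-2 15-7 9-6 14-16 6-3 6 0 5 7 1 13-3 15-11 27-1 8 2 4 8 6 32 8 25 16 8 1 6-3 6-6 15-30 4-4 5 0 16 9 23 2 15 4 7-4 11-11 12-6 3-4 2-15 3-9 25-41 21-31"/></g><g data-elev="500"><path d="M56 601l8-2 4-4 1-4-2-6-3-4-6-2-15 0"/><path d="M412 601l-9-6-8-12-3-9-6-31-3-8-6-6-7-3-8 1-7 5-15 13-8 3-5-4-7-19-4-5-5-2-10 0-26 10-7 1-1-4 7-9 3-8 1-9-2-7-5-8-6-5-8-3-9-1-5 2-4 3-2 10 3 11 10 24 6 22 5 54"/><path d="M617 580l-6 5-3 12-12 4"/><path d="M575 552l5 0 2-5-3-4-5-3-2 1 0 5z"/><path d="M562 535l6 1 3-2 3-14-2-12-7-9-15-10-18-6-12-1-9 5-4 6 0 8 2 7 5 6 25 16z"/><path d="M122 445l8 0 6-3 3-6 0-6-4-9-7-7-6-3-7-1-5 2-3 5-2 7 0 8 5 9z"/><path d="M382 408l9 1 9-1 10-6 12-8 9-10 7-12 3-9 1-9-4-12-7-9-7-4-17-4-7-6-20-61-7-12-8-9-18-9-21-5-12 1-28 5-24 1-29 10-24 17-6 3-4-1-3-1-3-5-1-18-4-7-6-3-21-5-13-14-21-12-26-23-10-4-7 2-2 6-1 18-15 23-3 13 7 50 4 11 5 7 3 1 4 0 9-6 6-2 11 1 6 7 8 29 10 15 9 6 24 4 18-6 35-18 23-14 24-19 6-1 13 4 10 5 26 24 19 45 12 19 13 11z"/><path d="M43 117l15 10 6 1 4-1 3-4 4-11 3-16-2-14-5-13-28-38"/><path d="M261 27l-3 18-3 40-6 42 3 6 5 4 11 4 10 1 8-1 6-4 11-22 10-7 22-8 6 1 14 7 10-1 46-28 13-15 5-9 2-9-1-6-3-6-12-7"/><path d="M594 27l-5 6-1 7 4 47 7 12 18 16"/></g><g data-elev="600"><path d="M381 601l-6-10-8-24-5-5-6-2-7 2-33 17-8 1-12-3-3 1-6 8-6 15"/><path d="M373 391l10 1 8-4 14-19 2-8-3-4-16-14-6-9-17-63-5-12-7-5-17-7-8-1-8 1-6 5-5 7 0 8 2 7 7 14 13 12 5 7 4 12 6 30 9 23 9 12z"/><path d="M177 321l8 0 11-3 32-20 15-13 2-6-1-6-5-3-7 0-23 11-9 2-9-1-19-9-9 3-7 10-1 11 13 18z"/><path d="M280 27l-5 16-2 15 1 18 4 9 5 1 13-3 21 4 23-4 22 6 11-3 20-11 10-8 5-7 0-6-2-5-14-10-10-12"/></g><g data-elev="700"><path d="M354 601l-4-13-6-3-10 4-15 12"/><path d="M318 27l-4 9 3 9 12 14 14 2 10-2 5-5 1-8-5-19"/></g>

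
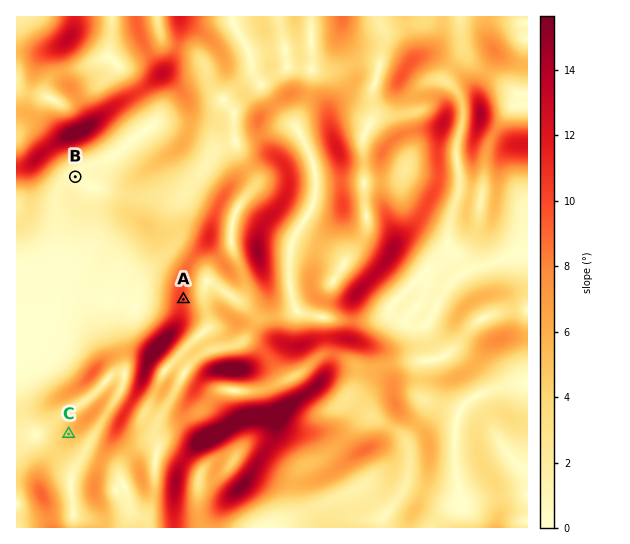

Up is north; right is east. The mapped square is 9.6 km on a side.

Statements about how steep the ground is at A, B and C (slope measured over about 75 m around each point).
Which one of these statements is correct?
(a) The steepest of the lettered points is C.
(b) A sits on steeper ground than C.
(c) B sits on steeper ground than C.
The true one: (b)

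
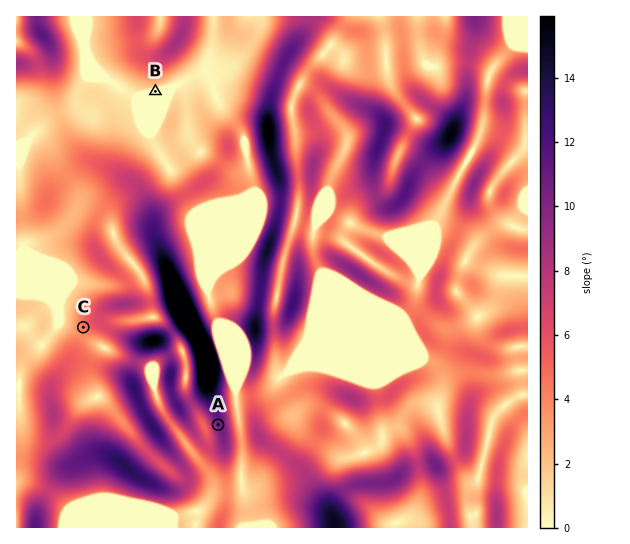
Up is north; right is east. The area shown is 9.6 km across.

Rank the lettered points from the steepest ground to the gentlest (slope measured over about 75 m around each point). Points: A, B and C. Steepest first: A C B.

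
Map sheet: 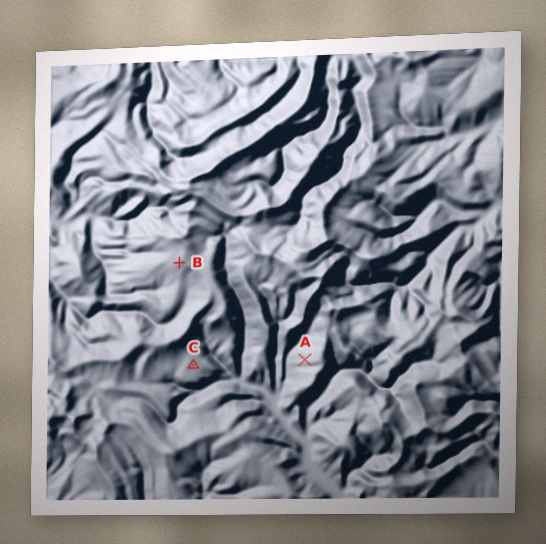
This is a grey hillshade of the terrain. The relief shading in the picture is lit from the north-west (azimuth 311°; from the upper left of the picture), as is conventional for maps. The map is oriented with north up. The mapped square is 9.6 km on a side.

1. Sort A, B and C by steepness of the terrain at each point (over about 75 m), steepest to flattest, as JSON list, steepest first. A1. ["A", "B", "C"]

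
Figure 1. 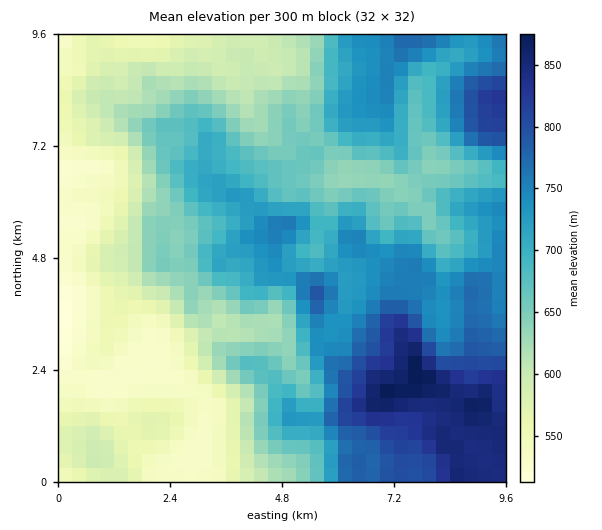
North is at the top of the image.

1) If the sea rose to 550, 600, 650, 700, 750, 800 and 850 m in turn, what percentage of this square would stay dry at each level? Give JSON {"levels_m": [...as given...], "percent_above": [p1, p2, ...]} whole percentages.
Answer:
{"levels_m": [550, 600, 650, 700, 750, 800, 850], "percent_above": [87, 72, 56, 39, 21, 10, 3]}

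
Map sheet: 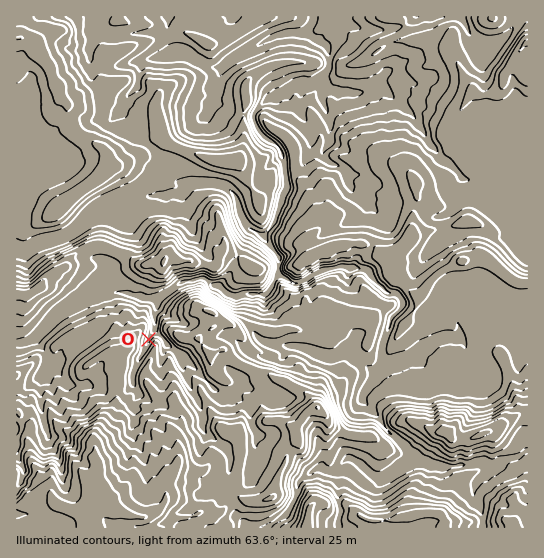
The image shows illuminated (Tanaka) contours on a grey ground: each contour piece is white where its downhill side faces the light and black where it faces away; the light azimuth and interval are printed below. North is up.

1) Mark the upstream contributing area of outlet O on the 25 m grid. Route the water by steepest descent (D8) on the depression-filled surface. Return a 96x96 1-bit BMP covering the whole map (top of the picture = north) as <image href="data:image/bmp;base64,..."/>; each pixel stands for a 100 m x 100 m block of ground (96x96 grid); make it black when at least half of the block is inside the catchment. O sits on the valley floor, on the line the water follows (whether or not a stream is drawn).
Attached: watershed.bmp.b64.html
<image width="96" height="96" href="data:image/bmp;base64,Qk2+BAAAAAAAAD4AAAAoAAAAYAAAAGAAAAABAAEAAAAAAIAEAAATCwAAEwsAAAIAAAAAAAAA////AAAAAAAAAAAAAAAAAAAAAAAAAAAAAAAAAAAAAAAAAAeAAAAAAAAAAAAAAB/gAAAAAAAAAAAAAD/wAAAAAAAAAAAAAD/wAAAAAAAAAAAAAH/wAAAAAAAAAAAAAP/wAAAAAAAAAAAAAf/wAAAAAAAAAAAAAf/4AAAAAAAAAAAAAf/8AAAAAAAAAAAAAf/8AAAAAAAAAAAAAf/8AAAAAAAAAAAAAf/+AAAAAAAAAAAAAf/+AAAAAAAAAAAAAf/8AAAAAAAAAAAAA//8AAAAAAAAAAAAAf/8AAAAAAAAAAAAAf/8AAAAAAAAAAAAAP/+AAAAAAAAAAAAAP/+AAAAAAAAAAAAAH/+AAAAAAAAAAAAAD/8AAAAAAAAAAAAAB/8AAAAAAAAAAAAAB/gAAAAAAAAAAAAAB/AAAAAAAAAAAAAAB+AAAAAAAAAAAAAAB8AAAAAAAAAAAAAAB8AAAAAAAAAAAAAAB8AAAAAAAAAAAAAAB+AAAAAAAAAAAAAAB+AAAAAAAAAAAAAAA/AAAAAAAAAAAAAAAfAAAAAAAAAAAAAAAfAAAAAAAAAAAAAAAAAAAAAAAAAAAAAAAAAAAAAAAAAAAAAAAAAAAAAAAAAAAAAAAAAAAAAAAAAAAAAAAAAAAAAAAAAAAAAAAAAAAAAAAAAAAAAAAAAAAAAAAAAAAAAAAAAAAAAAAAAAAAAAAAAAAAAAAAAAAAAAAAAAAAAAAAAAAAAAAAAAAAAAAAAAAAAAAAAAAAAAAAAAAAAAAAAAAAAAAAAAAAAAAAAAAAAAAAAAAAAAAAAAAAAAAAAAAAAAAAAAAAAAAAAAAAAAAAAAAAAAAAAAAAAAAAAAAAAAAAAAAAAAAAAAAAAAAAAAAAAAAAAAAAAAAAAAAAAAAAAAAAAAAAAAAAAAAAAAAAAAAAAAAAAAAAAAAAAAAAAAAAAAAAAAAAAAAAAAAAAAAAAAAAAAAAAAAAAAAAAAAAAAAAAAAAAAAAAAAAAAAAAAAAAAAAAAAAAAAAAAAAAAAAAAAAAAAAAAAAAAAAAAAAAAAAAAAAAAAAAAAAAAAAAAAAAAAAAAAAAAAAAAAAAAAAAAAAAAAAAAAAAAAAAAAAAAAAAAAAAAAAAAAAAAAAAAAAAAAAAAAAAAAAAAAAAAAAAAAAAAAAAAAAAAAAAAAAAAAAAAAAAAAAAAAAAAAAAAAAAAAAAAAAAAAAAAAAAAAAAAAAAAAAAAAAAAAAAAAAAAAAAAAAAAAAAAAAAAAAAAAAAAAAAAAAAAAAAAAAAAAAAAAAAAAAAAAAAAAAAAAAAAAAAAAAAAAAAAAAAAAAAAAAAAAAAAAAAAAAAAAAAAAAAAAAAAAAAAAAAAAAAAAAAAAAAAAAAAAAAAAAAAAAAAAAAAAAAAAAAAAAAAAAAAAAAAAAAAAAAAAAAAAAAAAAAAAAAAAAAAAAAAAAAAAAAAAAAAAAAAAAAAAAAAAAAAAAAAAAAAAAAAAAAAAAAAAAAAAAAAAAAAAAAAAAAAAAAAAAAAAAAAAAAAAAAAAAAAAAAAAAAAAAAAAA="/>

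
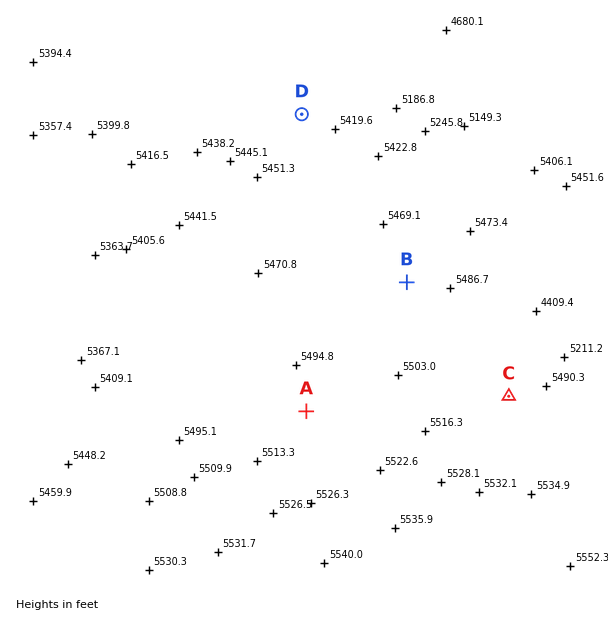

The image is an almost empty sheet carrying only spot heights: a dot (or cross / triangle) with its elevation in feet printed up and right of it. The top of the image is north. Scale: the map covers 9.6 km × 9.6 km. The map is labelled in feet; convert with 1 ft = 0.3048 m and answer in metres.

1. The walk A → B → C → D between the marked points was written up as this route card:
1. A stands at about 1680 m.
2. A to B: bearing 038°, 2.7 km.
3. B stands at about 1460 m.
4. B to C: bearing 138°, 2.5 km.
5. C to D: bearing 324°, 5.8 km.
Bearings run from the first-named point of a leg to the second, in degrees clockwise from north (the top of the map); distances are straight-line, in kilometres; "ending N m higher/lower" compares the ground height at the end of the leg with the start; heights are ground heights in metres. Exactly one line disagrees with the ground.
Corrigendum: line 3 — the height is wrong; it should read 1670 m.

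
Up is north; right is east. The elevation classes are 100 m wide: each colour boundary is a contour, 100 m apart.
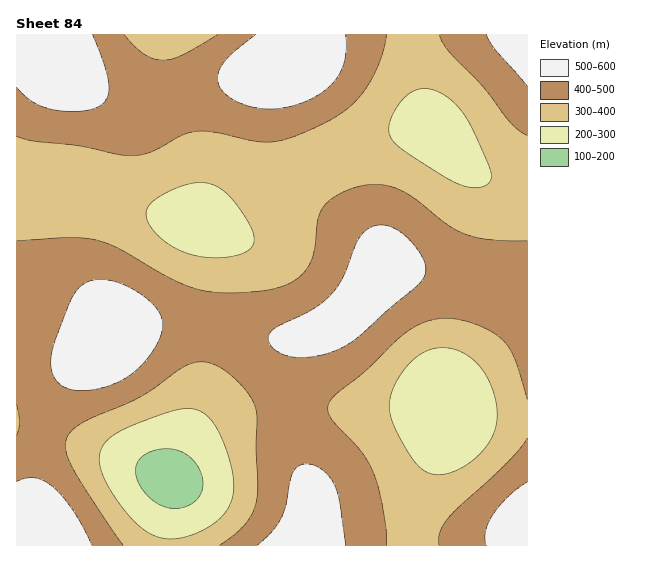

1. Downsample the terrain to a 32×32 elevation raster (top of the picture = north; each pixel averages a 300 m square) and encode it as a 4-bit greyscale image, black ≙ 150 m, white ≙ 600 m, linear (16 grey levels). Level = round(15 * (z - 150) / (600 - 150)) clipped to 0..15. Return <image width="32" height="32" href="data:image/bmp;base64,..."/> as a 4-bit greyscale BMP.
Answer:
<image width="32" height="32" href="data:image/bmp;base64,Qk12AgAAAAAAAHYAAAAoAAAAIAAAACAAAAABAAQAAAAAAAACAAATCwAAEwsAABAAAAAAAAAAAAAAABEREQAiIiIAMzMzAERERABVVVUAZmZmAHd3dwCIiIgAmZmZAKqqqgC7u7sAzMzMAN3d3QDu7u4A////AO7tyoZVVnms3d3KmIiJvN7u7Ll1QzRXis3dyph3iaze7tuXUyIiRXm83LqYd3ibzd3KhkIREjV5vMy6l3Zniby7qXUyERI1ebzMuYdlVWiaqphlMhESRXm7u6mGVERWiZmYdUMiI0aJqqqYdlQzRWiZmYdlRERWiZqZh2VDIjRnmqqZh2VVZ4mZmIdlQyI0Z5q7u6mHZneJmZmHZUMiNGirzN3LqHd4mqqqmHZDM0V4q83u3LqYmau7u6mHVERWeavN7u3Lqaq7zMzLqHZVZ4mrve7ty6qqu8zNzLqHd4iZqrze7cuqqqu7zN3LqZmZqqq8zdy6qZmZmrzN3Luqqqqqu8zLqYh3d4mrzd3Mu7qqqqq7qYdmZmZ3mrzdzLuqqpmZmYdmVUVVZ4q83cuqmZmIiIh2VEREVWeJvMy6mYiId3d2ZVRERFZniau7qYd3d2ZmZmVUREVmd4iaqph2ZmZlVWZmZVVWZ3d4iIiHZVVVZmZnd3dmZnd3d3d3ZVRVVnd3iIiId3d4h3dmZlRERWeJmZqpmYiIiZiHdmVERFZ4qru7uqmZmqqqmHdlRERXibzMzLqqqqvMzLqYZVRFZ5rN3dy6qqq83e3LqXZVVnmr3d3cupmqve7u7bqHZmeKvN7t26mImrze7u3KmHd4q83u7cuYd3iaze7typh4iazd"/>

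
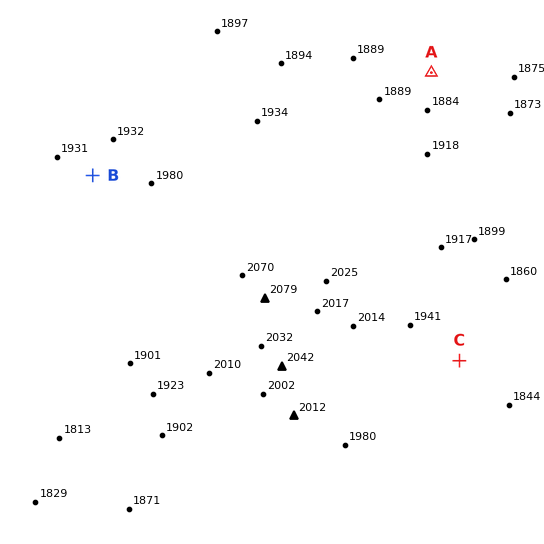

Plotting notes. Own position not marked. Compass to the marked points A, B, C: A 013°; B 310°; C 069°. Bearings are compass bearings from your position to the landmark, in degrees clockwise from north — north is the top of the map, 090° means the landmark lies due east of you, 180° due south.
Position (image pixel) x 357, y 399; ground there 1995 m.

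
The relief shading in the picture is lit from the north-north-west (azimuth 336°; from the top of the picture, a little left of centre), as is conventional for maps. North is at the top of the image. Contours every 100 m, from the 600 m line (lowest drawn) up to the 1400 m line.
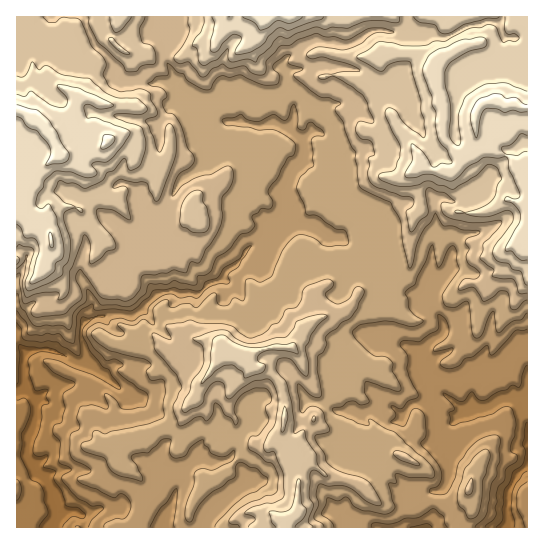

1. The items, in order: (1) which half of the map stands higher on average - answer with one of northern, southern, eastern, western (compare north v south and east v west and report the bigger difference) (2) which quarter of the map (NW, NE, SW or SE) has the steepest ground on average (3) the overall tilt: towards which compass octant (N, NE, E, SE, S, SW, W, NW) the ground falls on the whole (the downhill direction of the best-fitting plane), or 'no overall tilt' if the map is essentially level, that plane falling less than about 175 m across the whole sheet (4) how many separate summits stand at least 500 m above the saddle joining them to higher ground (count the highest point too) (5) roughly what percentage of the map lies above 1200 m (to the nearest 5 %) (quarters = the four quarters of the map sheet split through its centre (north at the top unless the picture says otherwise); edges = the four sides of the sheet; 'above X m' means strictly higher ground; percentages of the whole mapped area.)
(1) On average the northern half of the map is the higher ground.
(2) The south-west quarter is the steepest part of the map.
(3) The general tilt is down to the south (the land rises towards the north).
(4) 1 summit rises at least 500 m above its surroundings.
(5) Ground above 1200 m makes up about 20 % of the sheet.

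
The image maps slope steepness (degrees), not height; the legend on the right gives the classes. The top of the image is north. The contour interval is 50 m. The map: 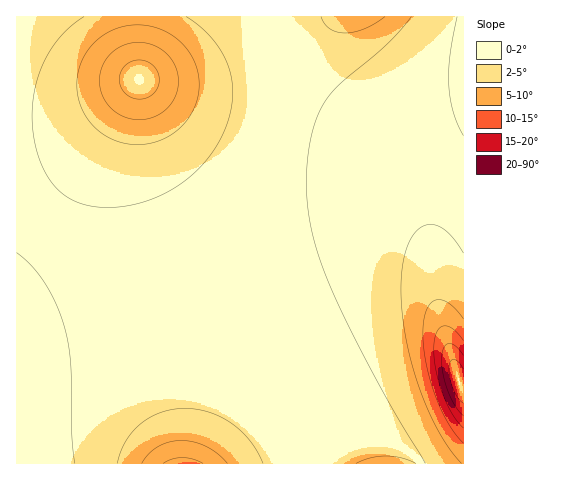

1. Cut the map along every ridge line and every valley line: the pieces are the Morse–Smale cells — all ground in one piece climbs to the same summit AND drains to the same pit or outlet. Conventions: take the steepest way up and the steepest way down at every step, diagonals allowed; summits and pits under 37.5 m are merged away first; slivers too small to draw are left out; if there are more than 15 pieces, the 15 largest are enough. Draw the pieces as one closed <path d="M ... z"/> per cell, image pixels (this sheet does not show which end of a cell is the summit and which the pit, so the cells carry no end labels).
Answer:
<path d="M269 16l-253 1 0 313 41-24 21-6 30-3 38 7 39 14 28 14 24 15 27 21 23 23 19 26 23 39-1 8 135 0 1-342-23 8-23 2-48-11-35-15-19-13-22-24-16-26z"/><path d="M108 297l-24 1-21 6-24 12-23 16 1 132 311-1 1-7-28-47-14-18-37-34-29-20-36-19-39-14z"/><path d="M463 16l-193 0-1 2 9 25 9 16 10 15 25 24 29 16 19 7 39 9 24 2 20-5 11-7z"/>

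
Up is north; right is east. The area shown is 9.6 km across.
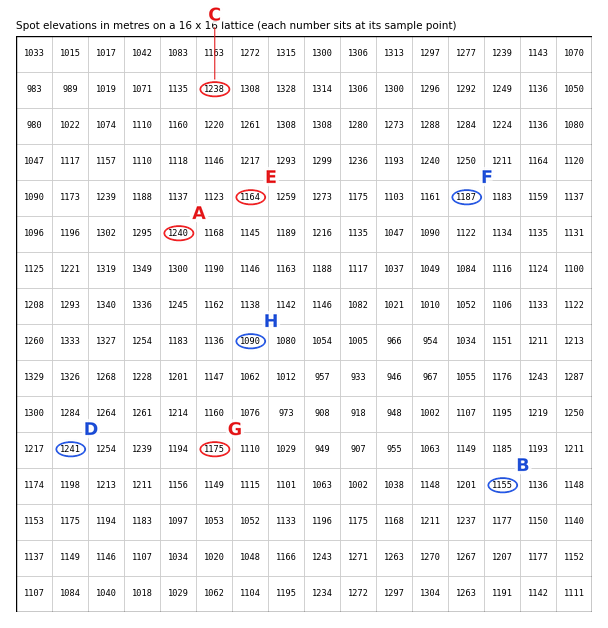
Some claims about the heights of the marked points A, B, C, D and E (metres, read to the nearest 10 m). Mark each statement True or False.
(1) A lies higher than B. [True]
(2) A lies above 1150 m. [True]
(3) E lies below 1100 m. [False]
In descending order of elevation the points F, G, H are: F G H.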